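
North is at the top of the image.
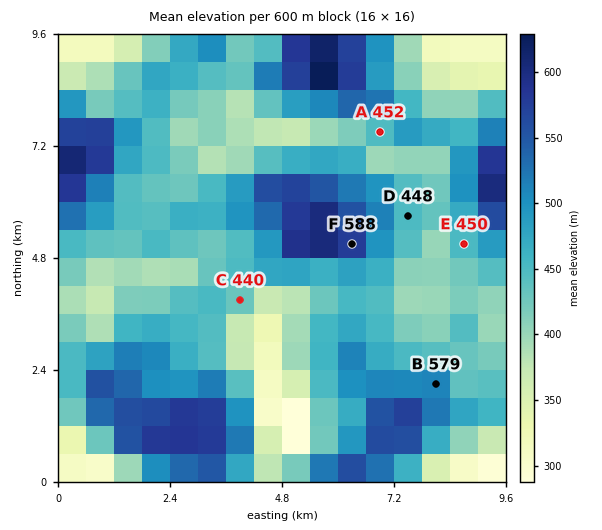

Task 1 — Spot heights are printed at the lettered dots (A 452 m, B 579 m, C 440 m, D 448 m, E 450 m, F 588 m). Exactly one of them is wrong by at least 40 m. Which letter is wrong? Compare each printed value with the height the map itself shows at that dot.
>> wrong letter B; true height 519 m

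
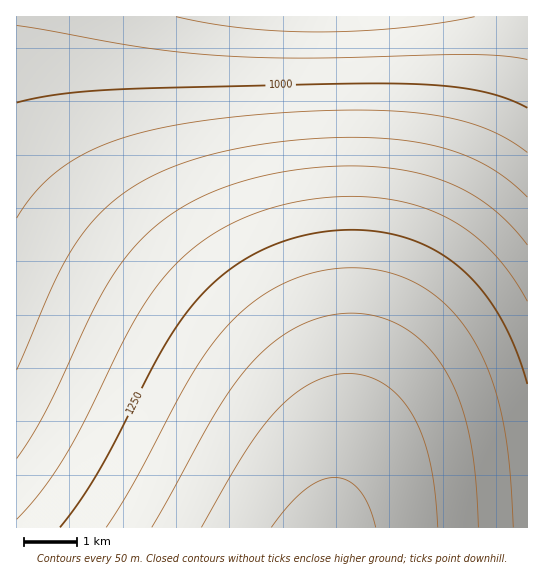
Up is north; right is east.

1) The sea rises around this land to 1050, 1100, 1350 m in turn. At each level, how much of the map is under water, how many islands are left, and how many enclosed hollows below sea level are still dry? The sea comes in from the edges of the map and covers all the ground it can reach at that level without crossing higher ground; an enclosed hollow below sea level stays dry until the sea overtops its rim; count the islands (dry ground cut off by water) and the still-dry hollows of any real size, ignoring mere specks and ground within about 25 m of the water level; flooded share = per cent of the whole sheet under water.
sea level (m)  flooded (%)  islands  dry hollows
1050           22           0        0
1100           31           0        0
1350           81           0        0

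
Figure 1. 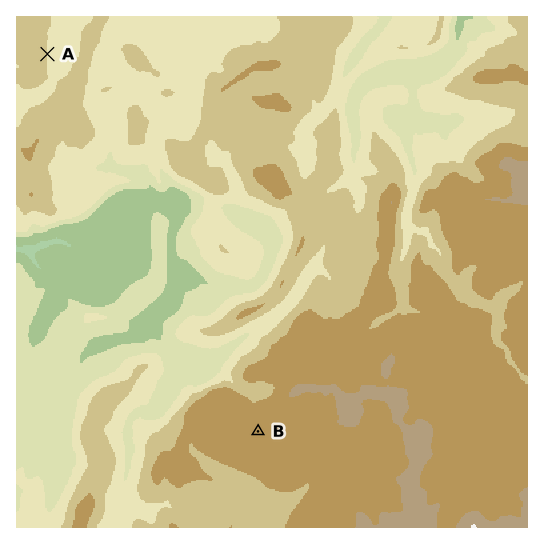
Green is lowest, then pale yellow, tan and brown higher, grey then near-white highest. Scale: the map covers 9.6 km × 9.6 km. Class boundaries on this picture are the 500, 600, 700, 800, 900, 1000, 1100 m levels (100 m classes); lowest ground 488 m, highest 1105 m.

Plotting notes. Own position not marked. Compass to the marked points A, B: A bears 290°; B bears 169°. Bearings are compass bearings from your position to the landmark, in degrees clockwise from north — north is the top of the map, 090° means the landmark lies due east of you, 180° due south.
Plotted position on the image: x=195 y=108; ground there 770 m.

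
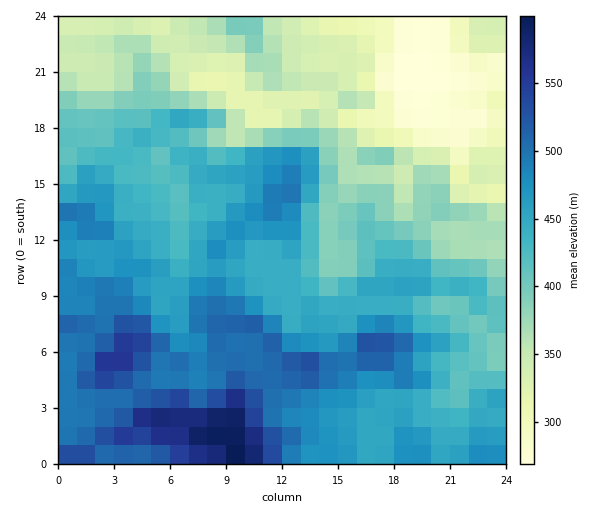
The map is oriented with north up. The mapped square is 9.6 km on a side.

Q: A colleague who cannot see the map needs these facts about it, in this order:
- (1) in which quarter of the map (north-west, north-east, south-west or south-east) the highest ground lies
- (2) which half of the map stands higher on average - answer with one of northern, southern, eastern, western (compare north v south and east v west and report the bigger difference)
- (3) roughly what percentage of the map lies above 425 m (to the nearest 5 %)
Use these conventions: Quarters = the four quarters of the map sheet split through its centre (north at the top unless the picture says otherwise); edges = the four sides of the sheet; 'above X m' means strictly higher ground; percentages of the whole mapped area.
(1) Look to the south-west quarter for the highest ground.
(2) On average the southern half of the map is the higher ground.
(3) About 55 % of the map lies above 425 m.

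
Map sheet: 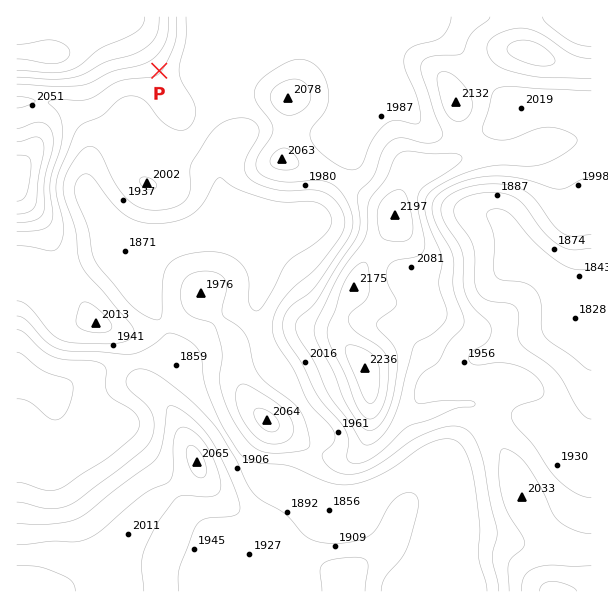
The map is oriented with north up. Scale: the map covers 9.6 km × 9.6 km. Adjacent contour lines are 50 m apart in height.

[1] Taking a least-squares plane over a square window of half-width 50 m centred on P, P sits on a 9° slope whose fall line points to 136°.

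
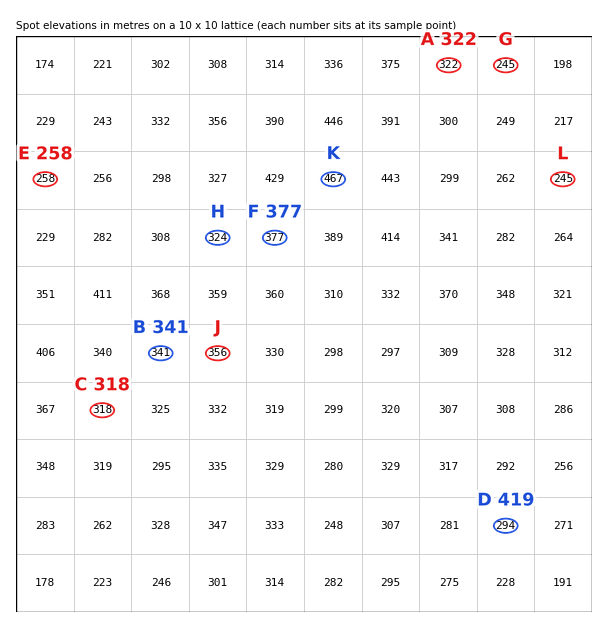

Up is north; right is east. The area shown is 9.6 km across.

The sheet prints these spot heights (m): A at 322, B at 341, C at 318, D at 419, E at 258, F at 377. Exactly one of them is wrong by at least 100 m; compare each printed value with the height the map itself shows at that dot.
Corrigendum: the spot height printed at D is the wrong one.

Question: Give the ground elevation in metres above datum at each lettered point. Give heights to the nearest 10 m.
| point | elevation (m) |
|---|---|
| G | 240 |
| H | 320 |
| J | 360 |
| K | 470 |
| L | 250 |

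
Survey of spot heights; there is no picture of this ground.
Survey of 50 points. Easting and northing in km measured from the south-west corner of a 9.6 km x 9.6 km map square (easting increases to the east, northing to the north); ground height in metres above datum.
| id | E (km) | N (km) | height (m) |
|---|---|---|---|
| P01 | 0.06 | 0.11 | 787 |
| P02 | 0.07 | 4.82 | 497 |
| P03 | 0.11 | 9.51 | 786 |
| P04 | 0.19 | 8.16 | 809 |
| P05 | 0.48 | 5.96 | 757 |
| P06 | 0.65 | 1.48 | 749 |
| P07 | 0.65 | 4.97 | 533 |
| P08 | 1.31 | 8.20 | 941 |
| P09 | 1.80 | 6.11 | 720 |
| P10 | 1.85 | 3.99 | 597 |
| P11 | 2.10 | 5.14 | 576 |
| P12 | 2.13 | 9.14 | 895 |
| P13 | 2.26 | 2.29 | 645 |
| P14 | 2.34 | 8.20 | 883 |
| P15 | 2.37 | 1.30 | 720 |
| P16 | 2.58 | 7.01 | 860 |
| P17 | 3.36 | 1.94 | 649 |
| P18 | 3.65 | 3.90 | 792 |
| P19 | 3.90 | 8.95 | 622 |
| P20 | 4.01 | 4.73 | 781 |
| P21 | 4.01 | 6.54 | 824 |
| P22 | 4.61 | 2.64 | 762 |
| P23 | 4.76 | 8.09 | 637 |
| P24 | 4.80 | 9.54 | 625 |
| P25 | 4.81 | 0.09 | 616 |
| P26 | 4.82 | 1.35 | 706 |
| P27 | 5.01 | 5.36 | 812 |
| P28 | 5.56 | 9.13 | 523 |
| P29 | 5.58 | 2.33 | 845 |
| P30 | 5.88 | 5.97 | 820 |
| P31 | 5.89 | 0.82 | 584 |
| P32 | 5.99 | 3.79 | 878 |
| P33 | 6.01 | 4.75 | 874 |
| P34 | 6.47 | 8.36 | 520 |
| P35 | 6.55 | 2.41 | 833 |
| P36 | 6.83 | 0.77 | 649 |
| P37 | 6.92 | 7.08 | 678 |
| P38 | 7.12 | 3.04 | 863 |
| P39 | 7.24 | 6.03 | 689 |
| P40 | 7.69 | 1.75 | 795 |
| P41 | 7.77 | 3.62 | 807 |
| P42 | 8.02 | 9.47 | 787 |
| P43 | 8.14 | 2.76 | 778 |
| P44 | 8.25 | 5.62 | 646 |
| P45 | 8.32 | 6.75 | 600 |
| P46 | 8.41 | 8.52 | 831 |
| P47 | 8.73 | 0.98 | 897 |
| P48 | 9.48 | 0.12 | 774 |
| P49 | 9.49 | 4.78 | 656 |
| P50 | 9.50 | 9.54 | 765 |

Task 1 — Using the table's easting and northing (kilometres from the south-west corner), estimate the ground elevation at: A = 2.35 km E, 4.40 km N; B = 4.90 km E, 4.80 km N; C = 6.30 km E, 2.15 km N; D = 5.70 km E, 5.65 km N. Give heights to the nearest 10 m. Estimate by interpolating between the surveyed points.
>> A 640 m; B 810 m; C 730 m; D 840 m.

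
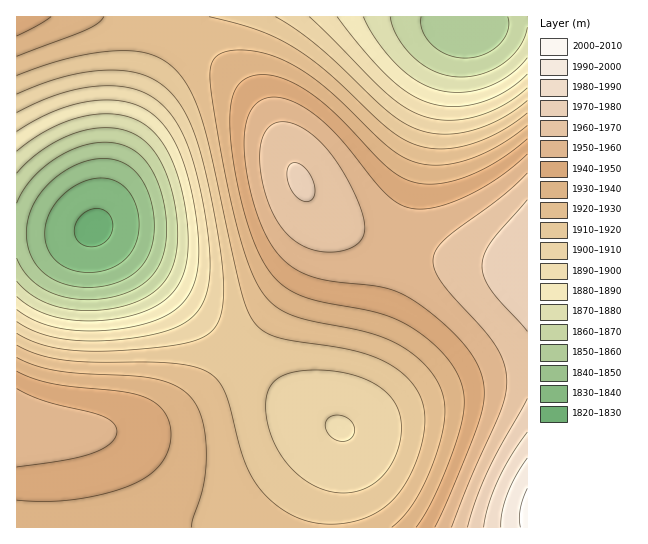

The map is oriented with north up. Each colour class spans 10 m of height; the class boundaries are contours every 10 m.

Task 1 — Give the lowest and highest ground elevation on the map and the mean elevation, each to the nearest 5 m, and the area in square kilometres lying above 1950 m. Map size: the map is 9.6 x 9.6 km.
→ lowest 1830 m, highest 2005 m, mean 1920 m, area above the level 19.2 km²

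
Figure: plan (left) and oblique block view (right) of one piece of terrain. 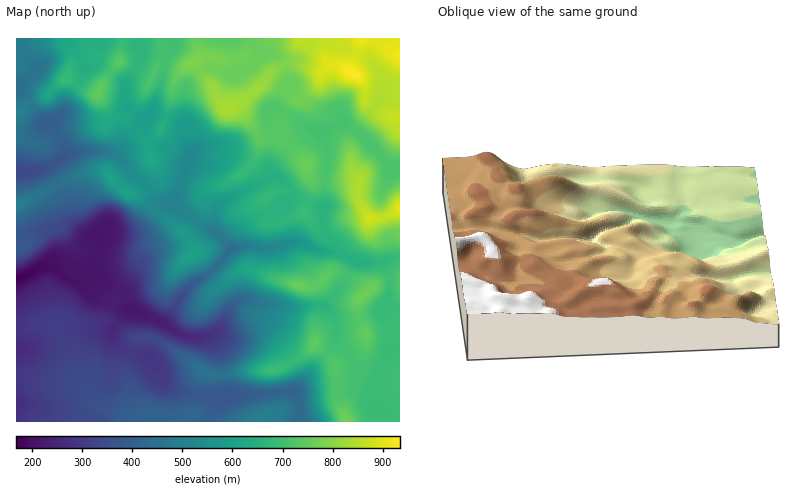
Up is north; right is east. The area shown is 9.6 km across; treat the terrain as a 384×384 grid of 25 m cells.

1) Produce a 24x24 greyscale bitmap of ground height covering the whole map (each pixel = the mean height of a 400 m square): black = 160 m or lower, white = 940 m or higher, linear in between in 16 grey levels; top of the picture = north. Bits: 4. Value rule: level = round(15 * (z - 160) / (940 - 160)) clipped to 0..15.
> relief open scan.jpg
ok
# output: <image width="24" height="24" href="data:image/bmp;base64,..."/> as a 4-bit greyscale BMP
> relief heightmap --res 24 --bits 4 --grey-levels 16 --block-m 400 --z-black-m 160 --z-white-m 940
<image width="24" height="24" href="data:image/bmp;base64,Qk2WAQAAAAAAAHYAAAAoAAAAGAAAABgAAAABAAQAAAAAACABAAATCwAAEwsAABAAAAAAAAAAAAAAABEREQAiIiIAMzMzAERERABVVVUAZmZmAHd3dwCIiIgAmZmZAKqqqgC7u7sAzMzMAN3d3QDu7u4A////ACMzREVVVVVmZWm7qiMzRERERERVVXq6qjMzQ0QzRVVndoq6qiMzMzMzVVaJqZu7qiIzMzM0QzRomru7uiMzMiMyIjNXiburuiMzIiESRURneKqrqiIiERE0RmVmeaq7qhIhERJGVXd4q7uruhERESNHdmiZqquqqjIRESNGiHZ3iZmqqkQyESNWiHd4iJqry1RDISRnd3iaqqq93WVUQ0d3eImaqqq9zVVVZ4iHeJmaqrvNzERWaIiIeJmqq7vNy0VFZ3iYd4mqq7vMu1VVZ4iYiImru7u7vGVWiZiZiavLu7u7zWZWmpmZms3Lu7u83WiIq5qqq93cvMzN3Waaq6q7vMzMzN7u3WaJmrqrzMzMzN7u7meJmaqqvLu8zd7u7g=="/>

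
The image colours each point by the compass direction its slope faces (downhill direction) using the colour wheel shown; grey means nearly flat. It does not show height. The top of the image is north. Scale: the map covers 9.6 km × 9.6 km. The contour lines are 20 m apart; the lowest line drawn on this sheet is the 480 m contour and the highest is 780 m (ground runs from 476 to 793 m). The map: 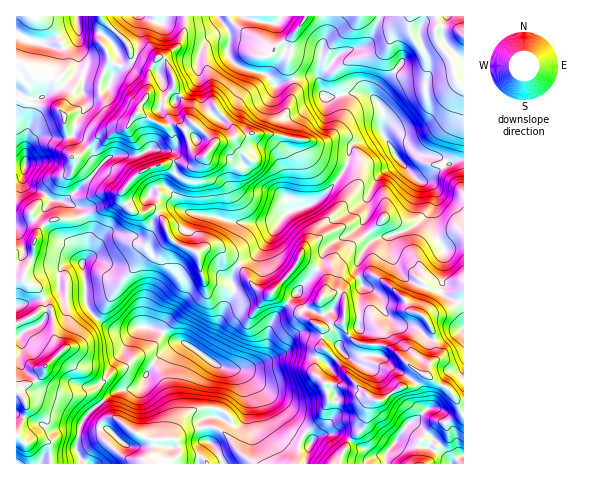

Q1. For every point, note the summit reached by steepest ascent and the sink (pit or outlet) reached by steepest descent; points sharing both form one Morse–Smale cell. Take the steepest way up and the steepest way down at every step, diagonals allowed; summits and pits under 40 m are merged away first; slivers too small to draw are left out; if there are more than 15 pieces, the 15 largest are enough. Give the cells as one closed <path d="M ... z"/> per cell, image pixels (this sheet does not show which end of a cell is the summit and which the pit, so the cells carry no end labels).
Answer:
<path d="M237 16l-135 0-1 2 22 21 9 18 20 9 6-9 9 4 7 17 0 9 11 17 4 15 5 5 2 2 20-19 18 22 1 8-19 5-13 15-7 3-7 5-15-4-24 7 10 27-4 9-8 6 7 2 8 8 7 18 6 6 21 9 10-6 9-1 5 3 8 10 10 5 13-6 8-8 26-37 30-11 14-13 17-25 4-19 23-11 8-1 2-17-4-11-12-11-21-1-19 5-5-3-5-15-3-3-18 1-23 7-8-11-21-4-9-5-9-11 3-21-5-7z"/><path d="M105 22l-6 17 8 13 1 11-8 19 0 12 7 14 11 11 11 6-13 7-8-2-10 4-33-9 8 32 8-2 8 1 8 9 30 20-14 19-29 12 4 12-1 28-5 7 4 41 2 5 8 9 15 11 9 2 12-1 8-4 15 3 20 11 12 4 15 10 10-14 9-25 13-23-3-14 8-14-10-5-8-11-5-2-9 1-10 6-21-9-6-6-7-18-8-8-7-2 8-6 4-9-11-27 25-7 15 4 7-5 7-3 13-15 19-5 0-5-7-12-12-13-20 19-2-2-5-5-4-15-11-17 0-9-7-17-9-4-6 9-20-9-9-18z"/><path d="M463 16l-182 0-4 7-11 0-28-7-13 10 5 7-3 21 9 11 9 5 21 4 8 11 23-7 18-1 3 3 5 15 5 3 19-5 21 1 6 4 7 10 3 8-3 15 16 26 5-5 9-2 15 6 13 1 10 7 15-5z"/><path d="M83 216l-8 3-21 0-11 6-7 11-2 19-9 15-1 7-8 4 1 183 63 0 1-4-5-13 5-24 5-7 25-22 11-5 17-2 4-4 10-20 14-15 11-6-14-10-13-4-11-2-14 5-15-2-9-6-14-14-3-11 1-8-4-20 0-7 5-7 1-28z"/><path d="M318 269l-44 50-5 9-2 22-4 8-12 9-12 3 9 4 16 17 24 37 6 6 17 8-6 18 1 4 31 0 11-23 14-13 4-7 2-17 7-4 8 0 19-13 12-2 8-11-13-9-16-15-9-6-2-9-11-16-25-2-2-2 1-16-3-5-8-2-11 3 3-14z"/><path d="M181 342l-6 1-8 5-14 15-10 20-4 4-17 2-11 5-25 22-5 7-5 24 3 9 5 6 5 2 135-1-11-18-9-6-4-18 6-4 7-1 19 10 7-2 6-7 2-11-5-25-7-10-19-6-23-18z"/><path d="M434 204l-7 11-11 10-27 11-17 4-10-11 0-5-9 8-19 9-8 7-8 19 8 14-3 14 11-3 8 2 3 5-1 16 2 2 25 2 11 16 2 9 9 6 20 18 13 7 4-12 6-6 0-8-2-16-12-19 13-23 19 1 10-4 0-43-5 0-14 5-7-7-4-9-2-10z"/><path d="M19 62l-3 0 0 162 8 1 10-5 18-20 8 0 16 6 5 4 2 6 30-12 14-19-30-20-8-9-17 1-8-34 0-8-4-4 7-15-1-7-10-11-9-6-14-2z"/><path d="M382 133l-8 1-23 10-4 20-17 25-14 13-30 11-26 37-8 8-12 6 11 19 6 6 8 3 7 0 22-23 5-10 19 10 4-6 2-13 6-6 23-12 9-9 6-14-1-12 8-17 6-6 18-12 0-3z"/><path d="M425 374l-2 0-9 11-12 2-19 13-8 0-7 4-2 17-4 7-14 13-9 23 113 0 12-9 0-39-7-16-9-12z"/><path d="M101 16l-85 1 0 44 17 9 12 1 11 7 11 14-1 7-6 10 4 6 1 9 31 10 12-4 8 2 13-7-11-6-11-11-7-14 0-12 8-19-1-11-8-13 6-15z"/><path d="M411 150l-9 2-4 5 1 5-18 12-6 6-8 17 1 12-6 14 0 6 10 11 31-8 17-11 11-12 4-9-3 24 4 15 9 11 18-5 1-85-4 0-13 4-8-7-13-1z"/><path d="M300 259l-28 33-7 0-8-3-18-25-4 5-4 9 3 14-13 23-9 25-9 14 1 3 12 8 14 5 18-2 15-10 4-8 2-22 5-9 43-49z"/><path d="M238 370l-5 0 7 6 6 17 1 13-2 11-3 4-6 5-18-9-7-1-8 2-3 3 0 7 4 11 9 6 11 19 81 0 6-22-18-10-29-41-16-17z"/><path d="M463 289l-9 3-19-1-13 23 12 19 2 16 0 8-6 6-3 12 25 17 11 23z"/>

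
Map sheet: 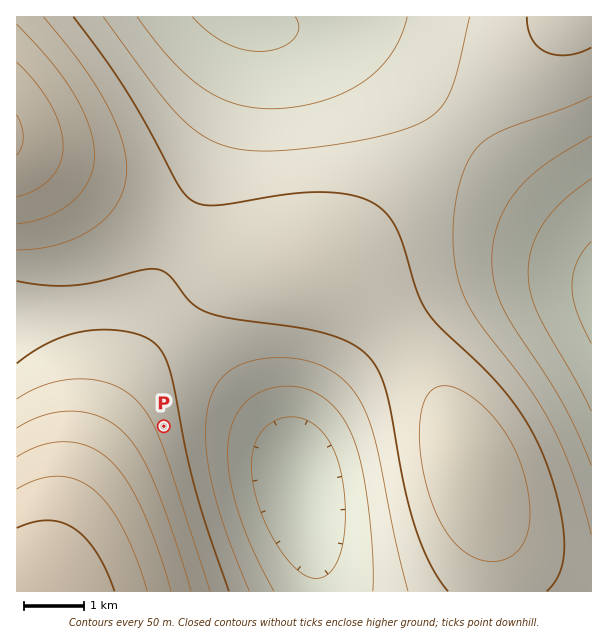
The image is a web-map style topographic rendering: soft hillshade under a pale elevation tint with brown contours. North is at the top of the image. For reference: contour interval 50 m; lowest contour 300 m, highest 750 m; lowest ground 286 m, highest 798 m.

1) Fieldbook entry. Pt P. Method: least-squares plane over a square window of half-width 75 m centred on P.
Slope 7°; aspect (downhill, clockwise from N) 70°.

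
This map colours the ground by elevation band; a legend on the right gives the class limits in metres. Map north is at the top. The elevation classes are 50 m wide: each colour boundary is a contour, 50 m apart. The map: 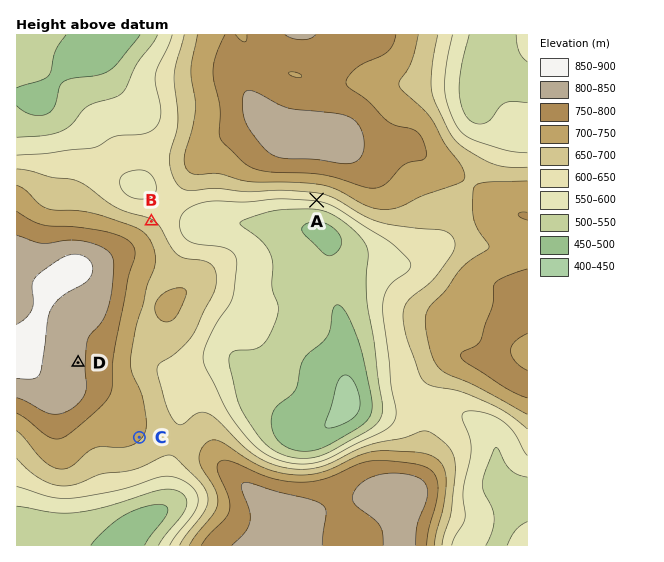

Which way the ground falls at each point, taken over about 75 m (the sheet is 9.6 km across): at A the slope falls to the S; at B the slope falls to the NE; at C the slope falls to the SE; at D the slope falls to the E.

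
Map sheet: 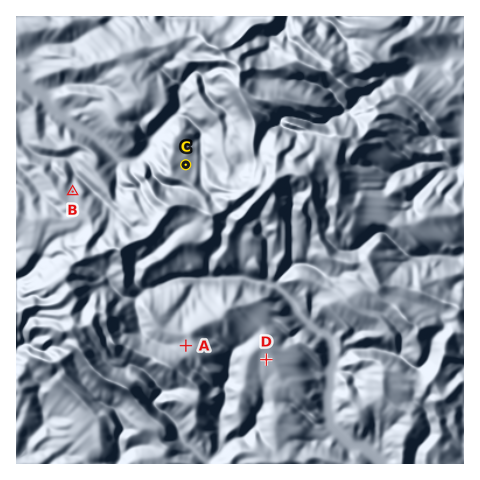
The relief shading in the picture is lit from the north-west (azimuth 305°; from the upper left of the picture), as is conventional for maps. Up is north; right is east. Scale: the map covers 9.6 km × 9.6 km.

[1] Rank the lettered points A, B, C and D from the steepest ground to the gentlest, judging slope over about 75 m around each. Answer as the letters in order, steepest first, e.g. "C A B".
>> B C A D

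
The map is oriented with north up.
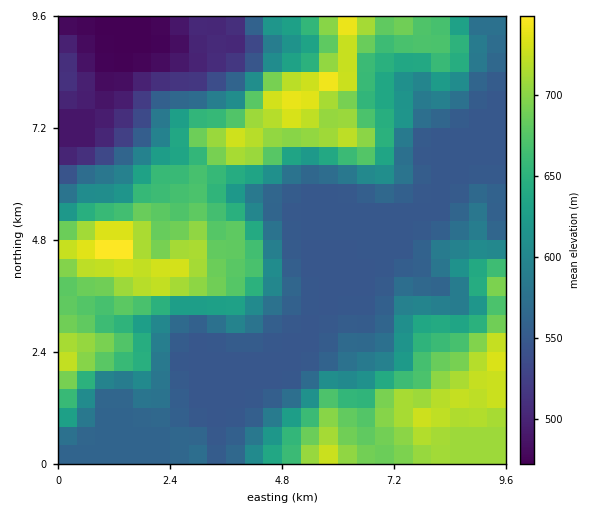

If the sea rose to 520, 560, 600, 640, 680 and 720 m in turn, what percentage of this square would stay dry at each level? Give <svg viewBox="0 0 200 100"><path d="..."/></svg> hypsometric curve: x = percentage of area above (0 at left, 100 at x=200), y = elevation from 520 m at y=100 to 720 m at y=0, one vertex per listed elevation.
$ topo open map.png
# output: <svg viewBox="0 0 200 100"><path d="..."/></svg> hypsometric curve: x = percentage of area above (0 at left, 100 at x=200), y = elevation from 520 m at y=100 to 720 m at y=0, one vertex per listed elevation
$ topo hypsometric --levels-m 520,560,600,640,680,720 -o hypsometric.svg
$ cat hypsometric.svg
<svg viewBox="0 0 200 100"><path d="M182 100l-47-20-36-20-22-20-30-20-33-20"/></svg>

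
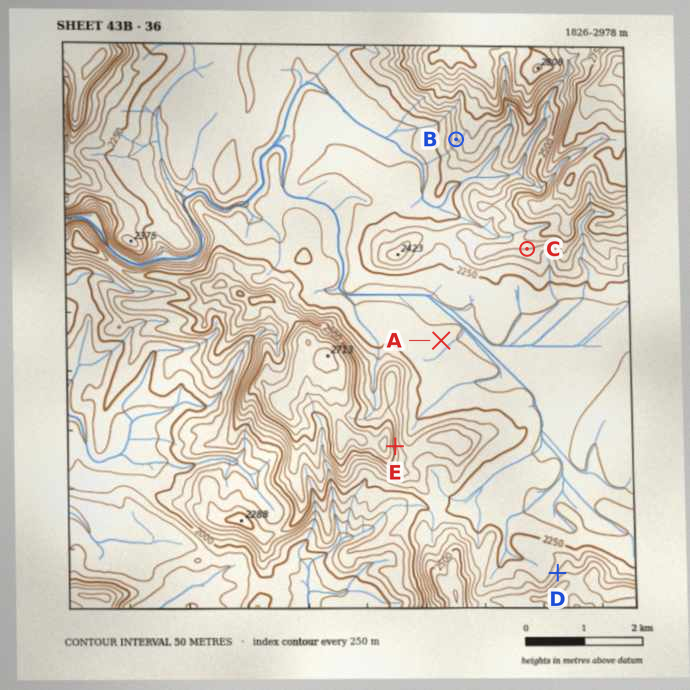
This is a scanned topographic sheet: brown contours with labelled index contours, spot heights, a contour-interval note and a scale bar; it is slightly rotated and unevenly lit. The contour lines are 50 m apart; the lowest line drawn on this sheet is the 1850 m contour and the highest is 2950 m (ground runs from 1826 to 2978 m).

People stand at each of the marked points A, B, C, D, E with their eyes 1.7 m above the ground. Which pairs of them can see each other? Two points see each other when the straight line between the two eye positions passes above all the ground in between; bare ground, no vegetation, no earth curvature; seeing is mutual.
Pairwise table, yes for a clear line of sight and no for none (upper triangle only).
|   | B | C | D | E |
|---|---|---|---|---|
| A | no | yes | no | yes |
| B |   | no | no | yes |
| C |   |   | yes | yes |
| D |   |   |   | yes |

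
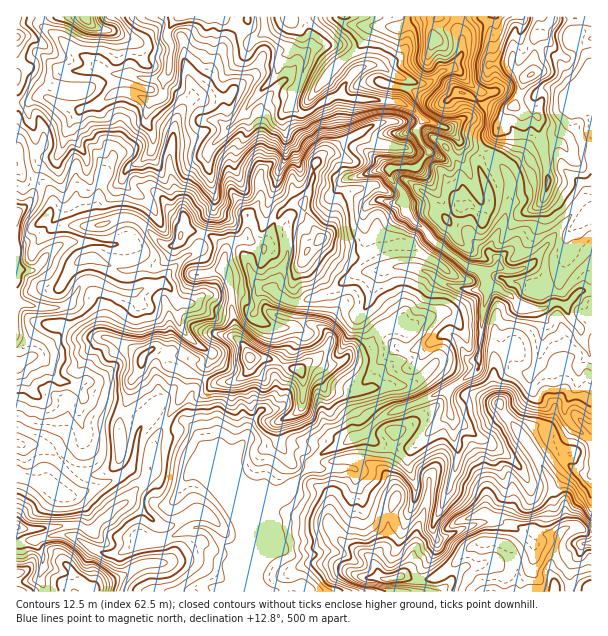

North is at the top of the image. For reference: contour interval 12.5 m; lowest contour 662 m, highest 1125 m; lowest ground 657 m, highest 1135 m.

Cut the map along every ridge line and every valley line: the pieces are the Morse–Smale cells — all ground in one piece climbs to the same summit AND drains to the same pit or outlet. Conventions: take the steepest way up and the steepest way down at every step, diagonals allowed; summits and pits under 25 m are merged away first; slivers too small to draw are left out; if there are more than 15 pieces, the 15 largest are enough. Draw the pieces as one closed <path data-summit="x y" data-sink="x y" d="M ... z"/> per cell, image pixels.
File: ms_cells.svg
<path data-summit="251 357" data-sink="264 30" d="M222 16l-43 0-10 11-1 11 4 7 0 5-3 10 0 12-6 11 0 12-5 5-8 2-4 9 0 12 6 11 0 15-12 14-9 3-15 20-14 0-9-4-5-5-2-19-18-32-6 21-6 11 2 15 6 21-2 15-13 16 11 3 42-4 2 19 13 1 3 2 0 8-5 13 8 3 1 3-6 23-10 18-4 22 36 18 2 2 0 7-4 11-6 6-4 18-8 22 0 39-10 11-12 5-15-1-14-8-10-10-15-10-27-2-1 30 28 8 18 12 13 2 47-21 8-7 4-12 4-22 12-19 5 0 15 11 6 0 9-5 7 5 6 6 6 15 20 10 11 11 3 9 10 9-18 0-30-14-8 0-6 7-10 18 0 6 15 25 13 0 6 2 17 17 7 1 7-5 6-13 66-66 5-8 35-18 10-4 20-18 64-25 31-22 3-45 6-36-13 2-12-1-16-5-20-13-18-5-13 0-15 5-24 3-24 18-32 10-12-1-9-5-7-6 6-9 4-14 6-10 0-15-2-15-13-7-5-5-2-6 11-26 1-12 8-15 0-18 8 8 4 19 5 5 15 2 20 8 9 0 41-12-34-25-8-15 2-30-6-4-10 3-26 17-6 0-8-9 3-15 6-10 5-15 0-11-7-4-6 0-11 7-5 17-5 6-12 10-14 21-16 16-3 0-5-5 2-17-1-27 24-25 5-14z"/><path data-summit="591 588" data-sink="264 30" d="M407 212l-13 9-8 13 2 17 5 15 24 2 12 4 17 12 16 5 12 1 13-2-6 36-3 45-34 23-4 0-57 24-20 18-10 4-30 14-9 7-1 5-41 42 0 10 4 8-20 46 0 11 4 6 0 4 331 1 1-301-11-1-15 16-12-4-9 6-23-1-12-12-6-1-7-6-8-2-6-14-13-4-33-24z"/><path data-summit="531 74" data-sink="264 30" d="M591 16l-133 0-1 11 5 9 0 18-5 8-7 6-9 4-15 12-9 0-17-6-3 23 16 8 9 10-6 13 5 11 7 9-12 16-24 0-2 2 2 12 11 10 3 20 31 32 33 24 13 4 6 14 8 2 7 6 6 1 12 12 23 1 9-6 12 4 15-16 11 0z"/><path data-summit="591 588" data-sink="264 30" d="M399 16l-175 0 0 3 13 7 15 15-5 12-24 25 1 27-2 17 5 5 3 0 47-53 5-17 11-7 6 0 7 4 0 11-5 15-6 10-3 15 8 9 6 0 26-17 10-3 6 4-2 30 8 15 5 5 16 9 14 12 27-1 12-15-12-21 6-13-9-10-16-8 3-23-20-12 16-6 10-13 2-17z"/><path data-summit="251 357" data-sink="17 213" d="M117 268l-3 2-7 14-15-4-8 2-5 5-6 13-9 6 3 3 0 11-7 15-24 20-20 10 0 78 5 2 23 1 9 5 25 21 11 3 9 0 12-5 10-11 0-39 8-22 4-18 6-6 4-11 0-7-2-2-36-18 4-22 10-18 4-14 2-12z"/><path data-summit="321 239" data-sink="264 30" d="M287 138l-3 5 2 13-8 15-1 12-11 26 2 6 5 5 13 7 2 15 0 15-6 10-4 14-6 9 7 6 9 5 12 1 32-10 24-18 37-6-5-17-2-17 8-13 12-11-3-18-11-10-2-12-9-1-34 11-9 0-20-8-15-2-5-5-4-19z"/><path data-summit="591 588" data-sink="264 30" d="M99 67l-21 5-16 0-10 9-4 12 0 5-12-1-10 6-10 1 0 63 10 13 15 2 9 9 2 16-8 12 4 5 12-9 2-6 2-15-6-21-2-15 6-11 7-21 17 32 2 19 5 5 9 4 14 0 6-7 4-8 5-5 9-3 12-14 0-15-6-11 0-12 4-9 8-2 5-5 0-12 3-6-5 2-17 0-12-5-24-1z"/><path data-summit="74 591" data-sink="264 30" d="M272 505l-25 25-6 13-7 5-7-1-17-17-6-2-12 0-33 13-18 0-27 13-19-4-26-15-18 0-12 3-3 4 7 15-3 24 5 11 215 0 0-5-4-6 0-11 20-46z"/><path data-summit="17 591" data-sink="264 30" d="M155 415l-5 0-5 5-7 14-4 22-4 12-8 7-49 22 7 4 6 11 0 7-8 20 17 11 19 4 27-13 18 0 32-12-15-26 0-6 10-18 6-7 8 0 30 14 18 0-10-9-3-9-11-11-20-10-6-15-6-6-7-5-9 5-6 0z"/><path data-summit="591 588" data-sink="17 213" d="M101 242l-36 0-17 11-13 17-19 0 1 94 19-9 24-20 7-15 0-11-3-3 9-6 6-13 5-5 8-2 10 4 6 0 7-15-19-11 8-12z"/><path data-summit="86 17" data-sink="264 30" d="M177 16l-135 0 0 8 35 30 13 6 18 13 24 1 12 5 17 0 8-7 3-27-4-7 0-8z"/><path data-summit="17 36" data-sink="264 30" d="M41 16l-25 1 1 86 9 0 10-6 11 0 5-16 10-9 27-2 8-4-7-6-19-11-14-13-9-5-6-7z"/><path data-summit="434 41" data-sink="264 30" d="M456 16l-55 0 7 14-2 17-10 13-16 6 16 10 21 8 9 0 6-4 9-8 9-4 12-14 0-18-5-9z"/><path data-summit="17 527" data-sink="264 30" d="M18 475l-2 1 0 67 17-2 18-6 18 0 8 3 9-19 0-7-6-11-8-5-6 0-10-4-12-10z"/><path data-summit="251 357" data-sink="17 213" d="M102 224l-42 4-12-2-15 12-17 7 0 24 11 2 8-1 13-17 17-11 39 2 0-13z"/>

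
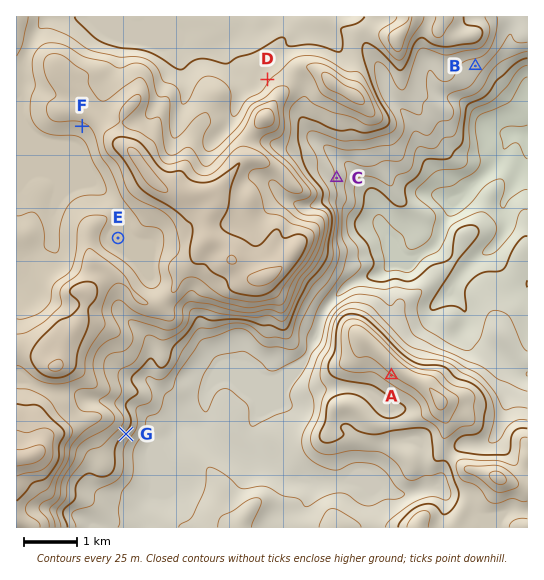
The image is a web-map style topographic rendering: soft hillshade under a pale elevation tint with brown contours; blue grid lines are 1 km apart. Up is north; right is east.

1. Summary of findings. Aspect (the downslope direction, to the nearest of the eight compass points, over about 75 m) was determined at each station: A SW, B SE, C E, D NW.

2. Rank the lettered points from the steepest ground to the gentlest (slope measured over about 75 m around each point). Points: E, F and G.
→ G F E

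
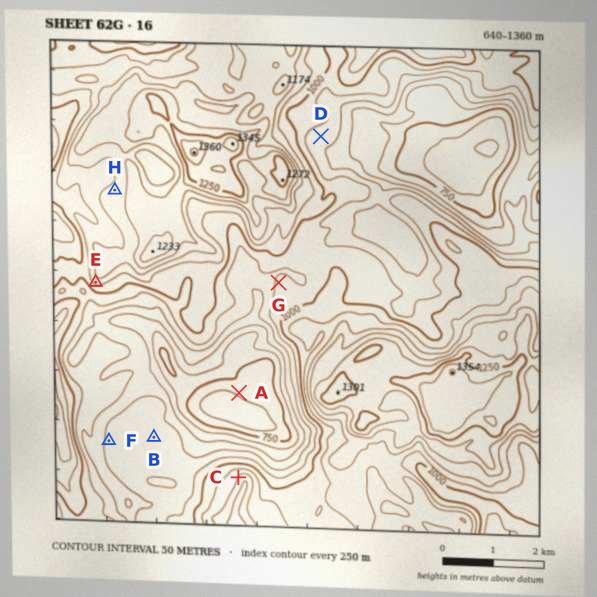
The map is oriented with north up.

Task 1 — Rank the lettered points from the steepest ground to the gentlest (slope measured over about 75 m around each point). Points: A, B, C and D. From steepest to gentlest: C A D B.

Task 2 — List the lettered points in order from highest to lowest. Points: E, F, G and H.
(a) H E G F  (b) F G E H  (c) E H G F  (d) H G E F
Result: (a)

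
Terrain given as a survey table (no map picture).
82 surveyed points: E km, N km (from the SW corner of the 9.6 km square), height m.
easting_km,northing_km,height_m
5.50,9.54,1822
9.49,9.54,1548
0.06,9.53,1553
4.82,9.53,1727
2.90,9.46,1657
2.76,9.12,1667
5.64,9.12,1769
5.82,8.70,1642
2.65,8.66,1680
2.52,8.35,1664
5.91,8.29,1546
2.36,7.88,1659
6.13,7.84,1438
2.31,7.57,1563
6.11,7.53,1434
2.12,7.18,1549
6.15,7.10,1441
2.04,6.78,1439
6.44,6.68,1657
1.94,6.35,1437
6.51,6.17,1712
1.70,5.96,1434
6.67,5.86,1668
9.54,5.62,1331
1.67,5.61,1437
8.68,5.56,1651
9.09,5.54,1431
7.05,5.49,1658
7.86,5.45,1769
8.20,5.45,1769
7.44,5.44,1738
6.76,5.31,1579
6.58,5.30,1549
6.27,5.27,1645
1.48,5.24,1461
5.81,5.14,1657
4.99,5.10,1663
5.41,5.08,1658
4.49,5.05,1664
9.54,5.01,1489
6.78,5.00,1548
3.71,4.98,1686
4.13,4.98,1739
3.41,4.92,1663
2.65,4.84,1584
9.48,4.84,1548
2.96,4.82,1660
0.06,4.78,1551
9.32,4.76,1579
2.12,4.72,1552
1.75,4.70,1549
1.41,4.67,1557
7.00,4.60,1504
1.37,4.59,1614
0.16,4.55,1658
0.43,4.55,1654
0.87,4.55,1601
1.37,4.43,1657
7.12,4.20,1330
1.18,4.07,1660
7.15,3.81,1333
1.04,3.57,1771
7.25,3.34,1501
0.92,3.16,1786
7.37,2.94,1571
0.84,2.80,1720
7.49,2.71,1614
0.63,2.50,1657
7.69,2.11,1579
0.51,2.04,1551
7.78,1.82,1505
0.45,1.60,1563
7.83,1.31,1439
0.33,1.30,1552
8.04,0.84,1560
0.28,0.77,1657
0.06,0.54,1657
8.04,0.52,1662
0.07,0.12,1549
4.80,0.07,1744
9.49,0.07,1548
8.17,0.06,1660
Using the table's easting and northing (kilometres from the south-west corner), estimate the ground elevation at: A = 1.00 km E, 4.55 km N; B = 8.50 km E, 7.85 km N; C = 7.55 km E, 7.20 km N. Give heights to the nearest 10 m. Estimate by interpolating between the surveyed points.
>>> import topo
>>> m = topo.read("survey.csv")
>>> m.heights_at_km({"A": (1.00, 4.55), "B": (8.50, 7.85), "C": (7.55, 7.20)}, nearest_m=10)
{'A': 1560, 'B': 1660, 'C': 1550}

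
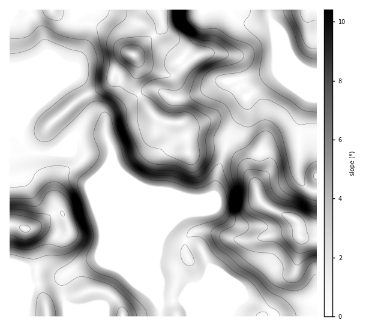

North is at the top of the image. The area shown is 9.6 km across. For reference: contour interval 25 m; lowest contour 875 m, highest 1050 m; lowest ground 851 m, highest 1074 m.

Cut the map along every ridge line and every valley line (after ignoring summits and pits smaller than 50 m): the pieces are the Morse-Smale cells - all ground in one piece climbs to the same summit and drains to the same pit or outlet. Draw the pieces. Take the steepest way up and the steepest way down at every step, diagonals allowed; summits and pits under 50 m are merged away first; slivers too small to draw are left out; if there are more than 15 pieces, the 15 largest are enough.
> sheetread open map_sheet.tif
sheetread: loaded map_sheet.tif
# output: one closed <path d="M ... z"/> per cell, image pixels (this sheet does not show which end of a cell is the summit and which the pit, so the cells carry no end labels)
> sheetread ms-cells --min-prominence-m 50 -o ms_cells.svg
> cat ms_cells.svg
<path d="M52 10l-42 0 0 124 10 3 6 12 10 4 16 0 12-5 14-13 26-1 2 2 8 27 43 101 3 14 0 38 30 0 20-50-12-21-18-7-12-8 34-30 12-6 3-19 9-28-14-1-24 6-1-15-5-14-23-3-8-7-12-18-4-8 3-19-3-12-11-6-12-16-11-7-34-8z"/><path d="M104 134l-26 1-10 10-20 8-19-1-9-15-5-3-5 1 0 89 15 5 3 3 8 27 1 23 8 19 3 15 112 0 0-38-3-14-43-101-7-25z"/><path d="M268 10l-216 0 15 9 34 8 11 7 12 16 11 6 3 10-3 21 4 8 12 18 8 7 23 3 5 14 2 15 23-6 13 1 8-19 12-17 1-13 19-17 11-7-2-36z"/><path d="M227 147l-9 21-4 26-12 6-34 30 12 8 18 7 12 21-20 50 11 0 45-18 22 11 5 7 31-1 5-4 4-9 4-3 0-60-17-2-2-13-4-5-27-12-7-6-5-17-11-21z"/><path d="M272 22l4 52-11 7-19 17-1 13-12 17-7 19 8 5 10 11 11 21 5 17 7 6 27 12 4 5 2 13 16 2 1-48-9-2-6-6-4-9 2-51 8-25-27-67z"/><path d="M13 225l-3 0 0 91 37 0-2-15-8-19-1-23-8-27-3-3z"/><path d="M316 10l-47 0 2 11 9 8 13 29 18 13 6 0z"/><path d="M292 56l16 42-8 25-2 51 4 9 6 6 8 2 1-119-13-4z"/><path d="M246 298l-44 18 71 0-5-7z"/><path d="M316 300l-3 2-6 11-17 3 26 0z"/>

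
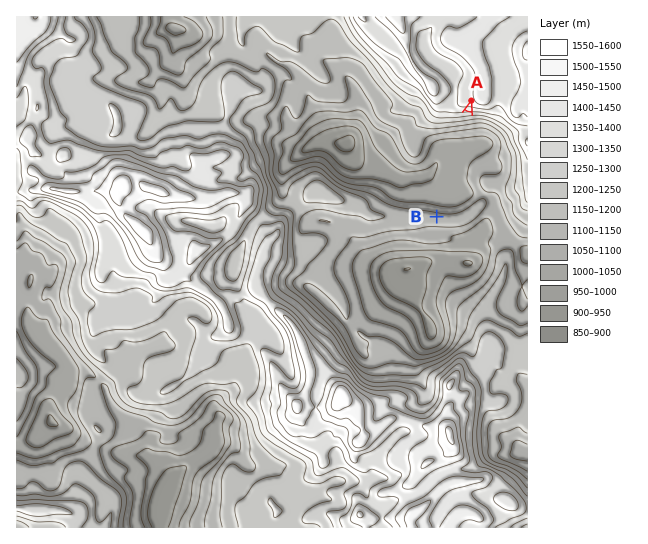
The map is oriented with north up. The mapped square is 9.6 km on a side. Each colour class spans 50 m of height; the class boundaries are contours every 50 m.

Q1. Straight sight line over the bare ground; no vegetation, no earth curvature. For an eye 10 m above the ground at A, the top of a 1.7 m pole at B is visible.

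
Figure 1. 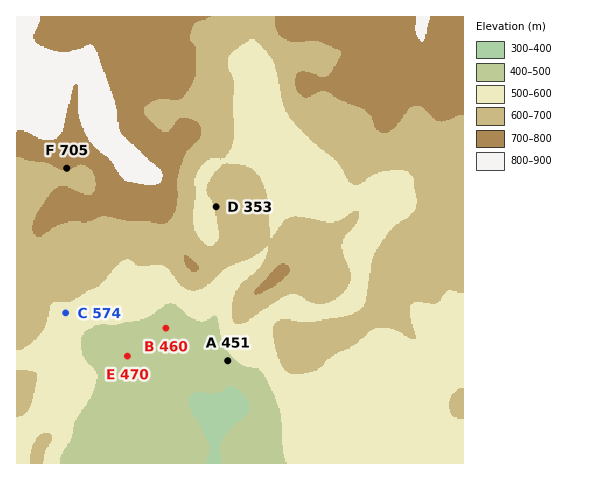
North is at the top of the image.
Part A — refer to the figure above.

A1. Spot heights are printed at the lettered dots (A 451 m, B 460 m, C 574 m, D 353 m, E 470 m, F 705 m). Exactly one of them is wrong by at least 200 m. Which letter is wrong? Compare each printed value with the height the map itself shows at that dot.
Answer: D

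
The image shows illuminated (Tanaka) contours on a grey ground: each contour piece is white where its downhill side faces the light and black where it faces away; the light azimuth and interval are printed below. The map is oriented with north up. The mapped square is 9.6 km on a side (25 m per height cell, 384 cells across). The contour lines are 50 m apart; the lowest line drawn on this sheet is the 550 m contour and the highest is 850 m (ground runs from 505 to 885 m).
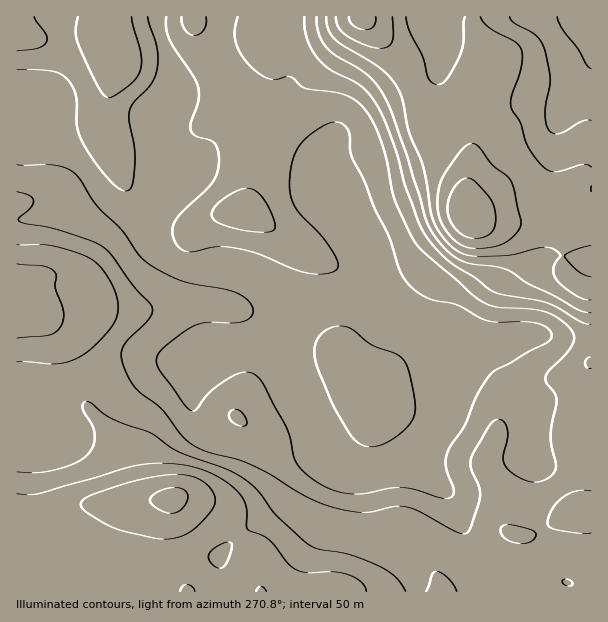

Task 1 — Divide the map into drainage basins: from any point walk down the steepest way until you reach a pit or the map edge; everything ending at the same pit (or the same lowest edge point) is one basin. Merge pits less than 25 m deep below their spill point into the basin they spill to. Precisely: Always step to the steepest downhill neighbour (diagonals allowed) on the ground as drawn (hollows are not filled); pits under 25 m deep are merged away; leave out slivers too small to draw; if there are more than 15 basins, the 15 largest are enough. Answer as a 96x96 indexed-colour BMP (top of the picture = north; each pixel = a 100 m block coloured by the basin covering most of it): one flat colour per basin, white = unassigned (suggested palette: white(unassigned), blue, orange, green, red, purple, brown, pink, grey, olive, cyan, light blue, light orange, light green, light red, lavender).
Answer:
<image width="96" height="96" href="data:image/bmp;base64,Qk12EgAAAAAAAHYAAAAoAAAAYAAAAGAAAAABAAQAAAAAAAASAAATCwAAEwsAABAAAAAAAAAA////ALR3HwAOf/8ALKAsACgn1gC9Z5QAS1aMAMJ34wB/f38AIr28AM++FwDox64AeLv/AIrfmACWmP8A1bDFABERERERERERERERERERERERERERERERERERERERERERERERERERERERERERERERERERERERERERERERERERERERERERERERERERERERERERERERERERERERERERERERERERERERERERERERERERERERERERERERERERERERERERERERERERERERERERERERERERERERERERERERERERERERERERERERERERERERERERERERERERERERERERERERERERERERERERERERERERERERERERERERERERERERERERERERERERERERERERERERERERERERERERERERERERERERERERERERERERERERERERERERERERERERERERERERERERERERERERERERERERERERERERERERERERERERERERERERERERERERERERERERERERERERERERERERERERERERERERERERERERERERERERERERERERERERERERERERERERERERERERERERERERERERERERERERERERERERERERERERERERERERERERERERERERERERERERERERERERERERERERERERERERERERERERERERERERERERERERERERERERERERERERERERERERERERERERERERERERERERERERERERERERERERERERERERERERERERERERERERERERERERERERERERERERERERERERERERERERERERERERERERERERERERERERERERERERERERERERERERERERERERERERERERERERERERERERERERERERERERERERERERERERERERERERERERERERERERERERERERERERERERERERERERERERERERERERERERERERERERERERERERERERERERERERERERERERERERERERERERERERERERERERERERERERERERERERERERERERERERERERERERERERERERERERERERERERERERERERERERERERERERERERERERERERERERERERERERERERERERERERERERERERERERERERERERERERERERERERERERERERERERERERERERERERERERERERERERERERERERERERERERERERERERERERERERERERERERERERERERERERERERERERERERERERERERERERERERERERERERERERERERERERERERERERERERERERERERERERERERERERERERERERERERERERERERERERERERERERERERERERERERERERERERERERERERERERERERERERERERERERERERERERERERERERERERERERERERERERERERERERERERERERERERERERERERERERERERERERERERERERERERERERERERERERERERERERERERERERERERERERERERERERERERERERERERERERERERERERERERERERERERERERERERERERERERERERERERERERERERERERERERERERERERERERERERERERERERERERERERERERERERERERERERERERERERERERERERERERERERERERERERERERERERERERERERERERERERERERERERERERERERERERERERERERERERERERERERERERERERERERERERERERERERERERERERERERERERERERERERERERERERERERERERERERERERERERERERERERERERERERERERERERERERERERERERERERERERERERERERERERERERERERERERERERERERERERERERERERERERERERERERERERERERERERERERERERERERERERERERERERERERERERERERERERERERERERERERERERERERERERERERERERERERERERERERERERERERERERERERERERERERERERERERERERERERERERERERERERERERERERERERERERERERERERERERERERERERERERERERERERERERERERERERERERERERERERERERERERERERERERERERERERERERERERERERERERERERERERERERERERERERERERERERERERERERERERERERERERERERERERERERERERERERERERERERERERERERERERERERERERERERERERERERERERERERERERERERERERERERERERERERERERERERERERERERERERERERERERERERERERERERERERERERERERERERERERERERERERERERERERERERERERERERERERERERERERERERERERERERERERERERERERERERERERERERERERERERERERERERERERERERERERERERERERERERERERERERERERERERERERERERERERERERERERERERERERERERERERERERERERERERERERERERERERERERERERERERERERERERERERERERERERERERERERERERERERERERERERERERERERERERERERERERERERERERERERERERERERERERERERERERERERERERERERERERERERERERERERERERERERERERERERERERERERERERERERERERERERERERERERERERERERERERERERERERERERERERERERERERERERERERERERERERERERERERERERERERERERERERERERERERERERERERERERERERERERERERERERERERERERERERERERERERERERERERERERERERERERERERERERERERERERERERERERERERERERERERERERERERERERERERERERERERERERERERERERERERERERERERERERERERERERERERERERERERERERERERERERERERERERERERERERERERERERERERERERERERERERERERERERERERERERERERERERERERERERERERERERERERERERERERERERERERERERERERERERERERERERERERERERERERERERERERERERERERERERERERERERERERERERERERERERERERERERERERERERERERERERERERERERERERERERERERERERERERERERERERERERERERERERERERERERERERERERERERERERERERERERERERERERERERERERERERERERERERERERERERERERERERERERERERERERERERERERERERERERERERERERERERERERERERERERERERERERERERERERERERERERERERERERERERERERERERERERERERERERERERERERERERERERERERERERERERERERERERERERERERERERERERERERERERERERERERERERERERERERERERERERERERERERERERERERERERERERERERERERERERERERERERERERERERERERERERERERERERERERERERERERERERERERERERERERERERERERERERERERERERERERERERERERERERERERERERERERERERERERERERERERERERERERERERERERERERERERERERERERERERERERERERERERERERERERERERERERERERERERERERERERERERERERERERERERERERERERERERERERERERERERERERERERERERERERERERERERERERERERERERERERERERERERERERERERERERERERERERERERERERERERERERERERERERERERERERERERERERERERERERERERERERERERERERERERERERERERERERERERERERERERERERESIiIiIiIhERERERERERERERERERERERERERERERERERERERERERERERERERIiIiIiIiIiIiIhERERERERERERERERERERERERERERERERERERERERERERERERESIiIiIiIiIiIiIhERERERERERERERERERERERERERERERERERERERERERERERERESIiIiIiIiIiIiIhERERERERERERERERERERERERERERERERERERERERERERERERESIiIiIiIiIiIiIhERERERERERERERERERERERERERERERERERERERERERERERERESIiIiIiIiIiIiIhERERERERERERERERERERERERERERERERERERERERERERERERESIiIiIiIiIiIiIhERERERERERERERERERERERERERERERERERERERERERERERERESIiIiIiIiIiIiIhERERERERERERERERERERERERERERERERERERERERERERERERERIiIiIiIiIiIiIhERERERERERERERERERERERERERERERERERERERERERERERERERIiIiIiIiIiIiIhERERERERERERERERERERERERERERERERERERERERERERERERETIiIiIiIiIiIiIhERERERERERERERERERERERERERERERERERERERERERERERERETIiIiIiIiIiIiIhEREREREREREREREREREREREREREREREREREREREREREREREREzIiIiIiIiIiIiIhERERERERERERERERERERERERERERERERERERERERERERERETMzIiIiIiIiIiIiIhERERERERERERERERERERERERERERERERERERERERERERERMzMzIiIiIiIiIiIiIhERERERERERERERERERERERERERERERERERERERERERERETMzMzIiIiIiIiIiIiIhEREREREREREREREREREREREREREREREREREREREREREREzMzMzMiIiIiIiIiIiIhEREREREREREREREREREREREREREREREREREREREREREREzMzMzMiIiIiIiIiIiIhEREREREREREREREREREREREREREREREREREREREREREREzMzMzMiIiIiIiIiIiIhEREREREREREREREREREREREREREREREREREREREREREREzMzMzMiIiIiIiIiIiIhERERERERERERERERERERERERERERERERERERERERERERMzMzMzMiIiIiIiIiIiIhERERERERERERERERERERERERERERERERERERERERERERMzMzMzMiIiIiIiIiIiIhERERERERERERERERERERERERERERERERERERERERERETMzMzMzMyIiIiIiIiIiIhERERERERERERERERERERERERERERERERERERERERERETMzMzMzMyIiIiIiIiIiIhEREREREREREREREREREREREREREREREREREREREREREzMzMzMzMzIiIiIiIiIiIhEREREREREREREREREREREREREREREREREREREREREREzMzMzMzMzIiIiIiIiIiIhEREREREREREREREREREREREREREREREREREREREREREzMzMzMzMzIiIiIiIiIiIhERERERERERERERERERERERERERERERERERERERERERMzMzMzMzMzIiIiIiIiIiIhERERERERERERERERERERERERERERERERERERERERETMzMzMzMzMzIiIiIiIiIiIhERERERERERERERERERERERERERERERERERERERERETMzMzMzMzMyIiIiIiIiIiIhEREREREREREREREREREREREREREREREREREREREREzMzMzMzMzMyIiIiIiIiIiIhERERERERERERERERERERERERERERERERERERERERMzMzMzMzMzMiIiIiIiIiIiIhERERERERERERERERERERERERERERERERERERERETMzMzMzMzMzMiIiIiIiIiIiIhEREREREREREREREREREREREREREREREREREREREzMzMzMzMzMzIiIiIiIiIiIiIhERERERERERERERERERERERERERERERERERERERMzMzMzMzMzMzIiIiIiIiIiIiIg=="/>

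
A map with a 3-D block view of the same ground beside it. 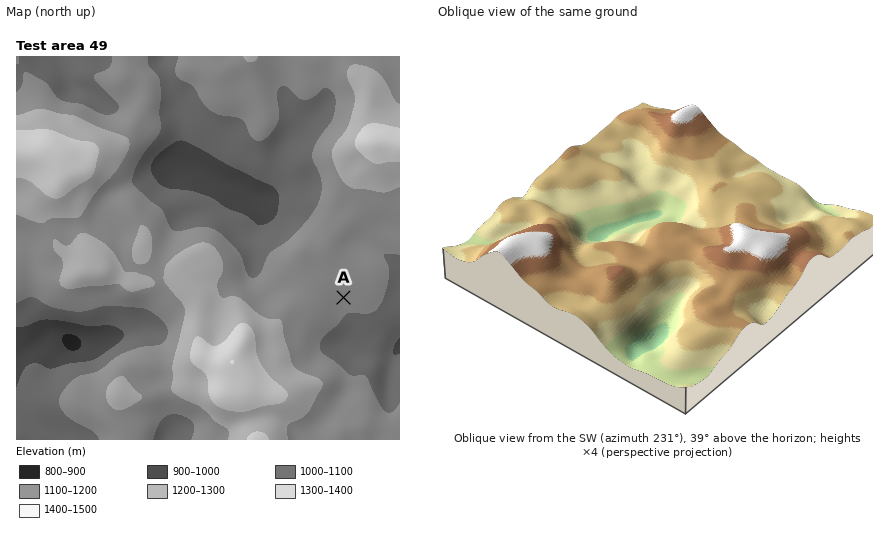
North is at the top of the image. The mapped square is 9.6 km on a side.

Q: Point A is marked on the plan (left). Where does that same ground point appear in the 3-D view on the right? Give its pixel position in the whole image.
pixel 762 196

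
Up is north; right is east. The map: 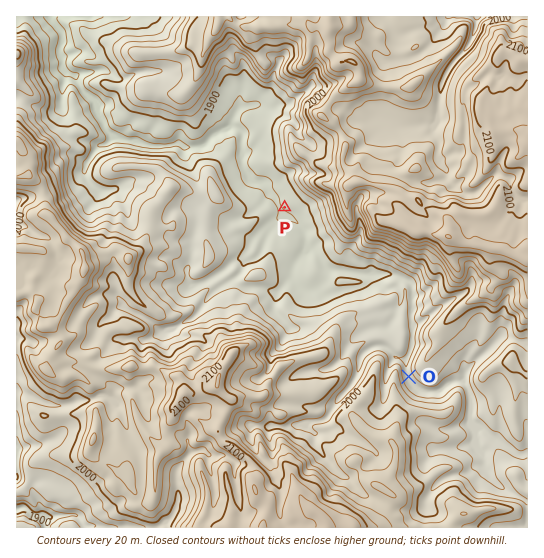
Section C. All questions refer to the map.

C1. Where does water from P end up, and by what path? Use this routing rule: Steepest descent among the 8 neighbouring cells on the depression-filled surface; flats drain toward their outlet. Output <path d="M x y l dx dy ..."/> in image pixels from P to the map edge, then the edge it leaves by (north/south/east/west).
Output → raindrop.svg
<path d="M285 207l-2 3-1 0-3-3-4-9-9-9 0-2-4-4-4 0-15-16 0-2-1-2 0-30-7-6-4 0-4 4-8 0-4 4-2 0-11 12-16 0-3-2-12 0-1 1-20 0-1-1-8-2-3-2-21-2-8-8-3-1-3-7-6-8-3-5 0-5-1-3-11-11 0-2-5-8 0-3-3-3-7-2-5-6 0-9-3-4 0-5 3-4 0-11-5-8-6-5 0-4"/>
exit: north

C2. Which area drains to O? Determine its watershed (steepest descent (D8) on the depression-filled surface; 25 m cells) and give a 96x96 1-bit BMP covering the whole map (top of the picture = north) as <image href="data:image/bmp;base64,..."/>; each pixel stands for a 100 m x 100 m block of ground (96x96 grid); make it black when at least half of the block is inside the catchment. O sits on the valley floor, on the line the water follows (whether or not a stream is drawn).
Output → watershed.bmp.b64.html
<image width="96" height="96" href="data:image/bmp;base64,Qk2+BAAAAAAAAD4AAAAoAAAAYAAAAGAAAAABAAEAAAAAAIAEAAATCwAAEwsAAAIAAAAAAAAA////AAAAAAAAAAAAAAAAAB////8AAAAAAAAAAA////8AAAAAAAAAAAf///8AAAAAAAAAAAP///8AAAAAAAAAAAP///8AAAAAAAAAAAP///8AAAAAAAAAAAP///8AAAAAAAAAAAf///8AAAAAAAAAAAf///8AAAAAAAAAAAP///8AAAAAAAAAAAP///8AAAAAAAAAAAH///8AAAAAAAAAAAH///8AAAAAAAAAAAH///8AAAAAAAAAAAH///8AAAAAAAAAAAH///8AAAAAAAAAAAP///8AAAAAAAAAAAH///8AAAAAAAAAAAH///8AAAAAAAAAAAH///8AAAAAAAAAAAH///8AAAAAAAAAAAH///8AAAAAAAAAAAH///8AAAAAAAAAAAH///8AAAAAAAAAAAH///8AAAAAAAAAAAH///8AAAAAAAAAAAH///8AAAAAAAAAAAH///8AAAAAAAAAAAA///8AAAAAAAAAAAAf//8AAAAAAAAAAAAP//8AAAAAAAAAAAAH//8AAAAAAAAAAAAH//8AAAAAAAAAAAAD//8AAAAAAAAAAAAB//8AAAAAAAAAAAAB//8AAAAAAAAAAAAB//8AAAAAAAAAAAAA//8AAAAAAAAAAAAAf/8AAAAAAAAAAAAAP/8AAAAAAAAAAAAAH/8AAAAAAAAAAAAAD/8AAAAAAAAAAAAAB/8AAAAAAAAAAAAAAf8AAAAAAAAAAAAAAP8AAAAAAAAAAAAAAH8AAAAAAAAAAAAAAD8AAAAAAAAAAAAAAB8AAAAAAAAAAAAAAD8AAAAAAAAAAAAAAH8AAAAAAAAAAAAAAH4AAAAAAAAAAAAAAHgAAAAAAAAAAAAAAAAAAAAAAAAAAAAAAAAAAAAAAAAAAAAAAAAAAAAAAAAAAAAAAAAAAAAAAAAAAAAAAAAAAAAAAAAAAAAAAAAAAAAAAAAAAAAAAAAAAAAAAAAAAAAAAAAAAAAAAAAAAAAAAAAAAAAAAAAAAAAAAAAAAAAAAAAAAAAAAAAAAAAAAAAAAAAAAAAAAAAAAAAAAAAAAAAAAAAAAAAAAAAAAAAAAAAAAAAAAAAAAAAAAAAAAAAAAAAAAAAAAAAAAAAAAAAAAAAAAAAAAAAAAAAAAAAAAAAAAAAAAAAAAAAAAAAAAAAAAAAAAAAAAAAAAAAAAAAAAAAAAAAAAAAAAAAAAAAAAAAAAAAAAAAAAAAAAAAAAAAAAAAAAAAAAAAAAAAAAAAAAAAAAAAAAAAAAAAAAAAAAAAAAAAAAAAAAAAAAAAAAAAAAAAAAAAAAAAAAAAAAAAAAAAAAAAAAAAAAAAAAAAAAAAAAAAAAAAAAAAAAAAAAAAAAAAAAAAAAAAAAAAAAAAAAAAAAAAAAAAAAAAAAAAAAAAAAAAAAAAAAAAAAAAAAAAAAAAAAAAAAAAAAAAAAAAAAAAAAAAAAAAAAAAAAAAAAAAAAAAAAAAAAAAAAAAAAAAAAAAAAAAAAAAAAAAAAAAAAAAAAAAAAAAAAAAAAAAAAAAAAAAAAAAAAAAAAAAAAAAAAAAAAAA="/>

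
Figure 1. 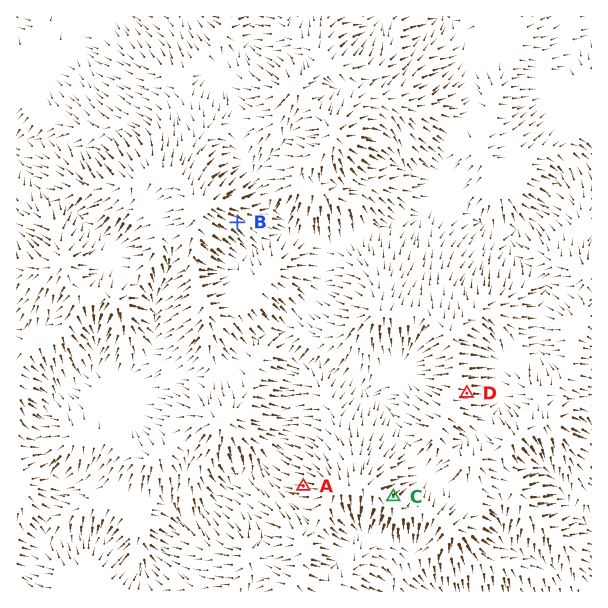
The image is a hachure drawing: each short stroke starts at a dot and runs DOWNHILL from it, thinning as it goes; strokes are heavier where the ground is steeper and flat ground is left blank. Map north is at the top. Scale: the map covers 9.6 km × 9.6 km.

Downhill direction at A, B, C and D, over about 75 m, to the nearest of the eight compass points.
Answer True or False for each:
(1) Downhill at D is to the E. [True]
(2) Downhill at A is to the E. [False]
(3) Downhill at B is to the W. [False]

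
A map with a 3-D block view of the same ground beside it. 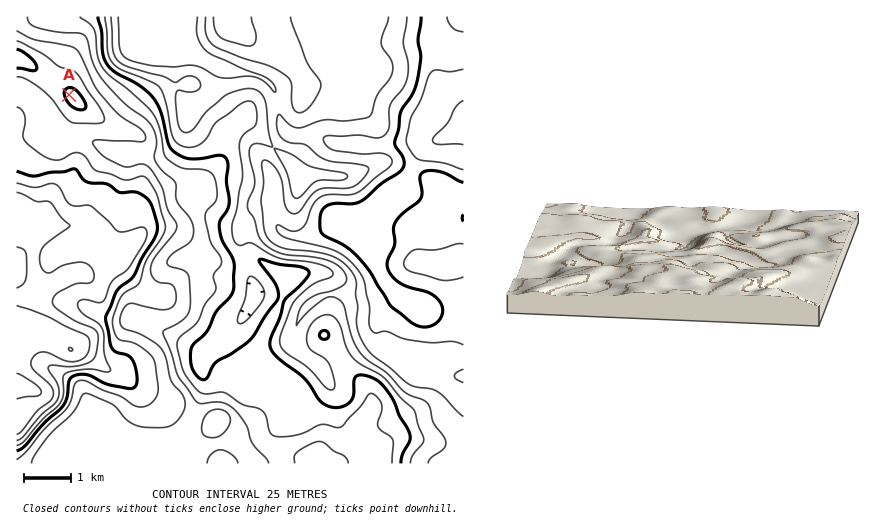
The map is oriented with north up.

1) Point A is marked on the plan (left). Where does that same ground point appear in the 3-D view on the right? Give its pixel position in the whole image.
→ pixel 567 280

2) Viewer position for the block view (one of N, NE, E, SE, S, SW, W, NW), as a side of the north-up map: W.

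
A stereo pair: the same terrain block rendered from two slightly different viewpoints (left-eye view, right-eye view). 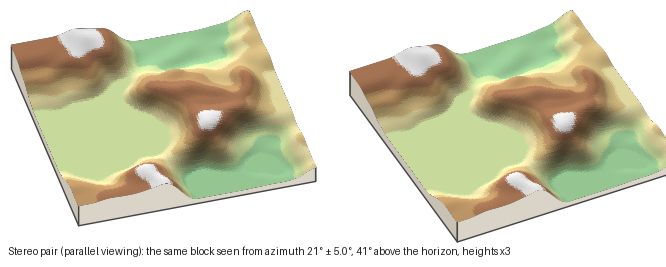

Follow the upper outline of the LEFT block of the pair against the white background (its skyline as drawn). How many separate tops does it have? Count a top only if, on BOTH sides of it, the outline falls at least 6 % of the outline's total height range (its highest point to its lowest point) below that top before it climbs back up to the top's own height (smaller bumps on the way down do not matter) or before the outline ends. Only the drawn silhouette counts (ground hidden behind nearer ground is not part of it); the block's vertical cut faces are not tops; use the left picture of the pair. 2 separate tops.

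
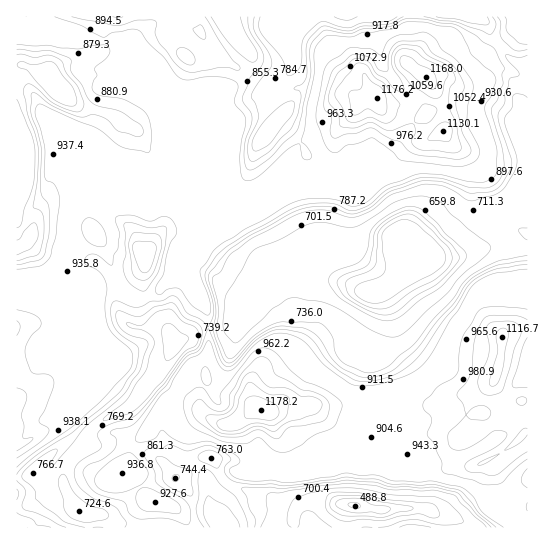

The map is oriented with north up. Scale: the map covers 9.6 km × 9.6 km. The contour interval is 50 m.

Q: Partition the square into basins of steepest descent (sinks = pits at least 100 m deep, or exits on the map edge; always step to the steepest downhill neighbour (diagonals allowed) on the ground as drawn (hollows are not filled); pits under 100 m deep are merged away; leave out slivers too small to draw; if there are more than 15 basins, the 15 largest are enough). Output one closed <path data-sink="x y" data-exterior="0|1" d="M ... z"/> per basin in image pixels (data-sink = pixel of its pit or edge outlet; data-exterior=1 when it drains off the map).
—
<path data-sink="413 258" data-exterior="0" d="M527 16l-8 1 1 9-23 19-6 6-3 7-21 19-9 4-12-5-11 0-5 3-4-2-7 9-7 13-7 6-24 0-4-6-19 2-5 13-19 18-25 7-13 10-9 13 4 17-9 4-25 22-16 4-27 18-19 6 1 9-15 15-4 8 15 16 15 28 1 6 0 40-3 8 2 19-7 12 0 13 7 10 23 8 25-16 10 3 18 0 14 4 10-8-2 7 6 19 5 8 14 13 16 1 16 8 28-1 21-14 11 14 11 4 16 0 6-3 19 3 16-7 5 7 2 18-4 21 4 5 17 6 5 11 9-1z"/><path data-sink="170 338" data-exterior="0" d="M110 261l-2 5-16 16-4 24 9 16 15 36 0 5-14 6-25 3-57 27 0 122 11 0 7 7 188 0 1-2-10-12-7-5-27 2-29-11-9-10-6-15-4-3-6-1 7-25 13-12 7-16 10-13 9-2 6 2 13 0 11 5-1-16 7-12 0-73-15-28-10-13-27 25-10 6-8 0-16-13z"/><path data-sink="355 506" data-exterior="0" d="M171 403l-9 2-5 5-12 24-10 8-4 7-6 22 6 1 4 3 6 15 9 10 29 11 27-2 7 5 10 14 296-1 0-4-5-6-17-6-4-5 4-21-2-18-5-7-16 7-12-3-29 3-11-4-11-14-21 14-28 1-16-8-19-3-16-19-6-19 1-6-9 7-14-4-18 0-10-3-18 14-11 2-19-8-13-10-17-2z"/><path data-sink="17 181" data-exterior="1" d="M53 25l-11 0-13 8-13 0 0 249 11 2 16 0 11-4 13-17 5-14-4-19 0-12 4-17 9-15-16-25-2-11 0-11 14 2 20 11 12 12 22 15 22 20 5 0 13-10 3 2 2-9 0-7-7-9-4-19 3-9 11-17 4-16-12-5-15-13-8-13-3-12-14-17-14-5-18 1-21-2z"/><path data-sink="347 17" data-exterior="1" d="M410 16l-185 0 10 19 16 19 1 7-7 13-11 11-19 6-7 15-1 5 8 5 8 9 5 45-3 9-17 22-13 6-2 24 16-2 32-20 16-4 25-22 9-4-4-17 9-13 13-10 25-7 19-18 5-13 19-2 4 6 26-1 18-26-18-15 5-20z"/><path data-sink="143 255" data-exterior="0" d="M65 139l-2 0 0 11 8 21 13 20 17 18 12 21 0 15-8 10 4 4 12 27 16 13 8 0 10-6 21-19 4-5-3-4 2-4 17-19 0-7-3-4 2-24-24-18-13 10-8-2-19-18-22-15-12-12-20-11z"/><path data-sink="474 17" data-exterior="1" d="M518 16l-107 0 1 27-5 20 7 8 13 8 8-3 11 0 11 5 5-1 11-7 15-15 3-7 24-23 5-2z"/>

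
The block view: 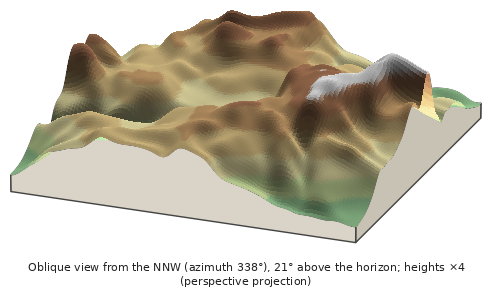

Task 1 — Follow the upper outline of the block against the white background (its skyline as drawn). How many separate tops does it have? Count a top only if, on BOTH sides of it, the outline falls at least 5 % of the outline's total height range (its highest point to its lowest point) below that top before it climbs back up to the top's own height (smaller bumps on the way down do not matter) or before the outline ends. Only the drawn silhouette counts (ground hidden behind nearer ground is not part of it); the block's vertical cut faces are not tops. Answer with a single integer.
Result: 3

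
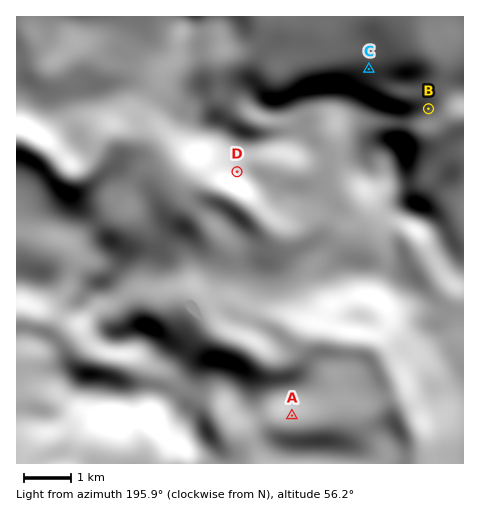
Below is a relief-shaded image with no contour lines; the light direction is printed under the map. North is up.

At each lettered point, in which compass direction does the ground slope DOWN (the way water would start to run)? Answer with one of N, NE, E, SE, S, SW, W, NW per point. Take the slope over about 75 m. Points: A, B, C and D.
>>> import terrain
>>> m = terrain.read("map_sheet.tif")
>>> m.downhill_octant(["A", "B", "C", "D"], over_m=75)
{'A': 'SE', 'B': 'NE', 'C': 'NE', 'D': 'SW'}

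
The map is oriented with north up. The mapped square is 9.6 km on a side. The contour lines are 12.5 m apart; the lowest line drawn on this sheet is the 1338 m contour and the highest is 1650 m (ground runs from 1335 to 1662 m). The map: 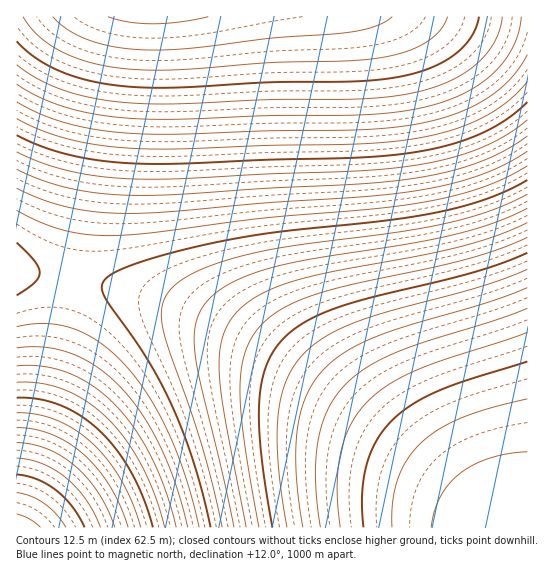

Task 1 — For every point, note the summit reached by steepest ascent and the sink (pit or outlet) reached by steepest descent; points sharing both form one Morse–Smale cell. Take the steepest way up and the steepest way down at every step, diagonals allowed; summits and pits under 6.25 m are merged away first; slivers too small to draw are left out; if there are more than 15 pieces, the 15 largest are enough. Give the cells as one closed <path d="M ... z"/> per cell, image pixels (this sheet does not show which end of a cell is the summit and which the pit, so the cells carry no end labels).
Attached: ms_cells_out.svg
<path d="M527 16l-510 0-1 254 2 2 63 8 52 12 49 16 52 23 64 37 87 63 69 56 40 41 33 0z"/><path d="M17 271l0 257 476-1-39-40-45-38-76-57-76-49-55-27-60-21-61-15z"/>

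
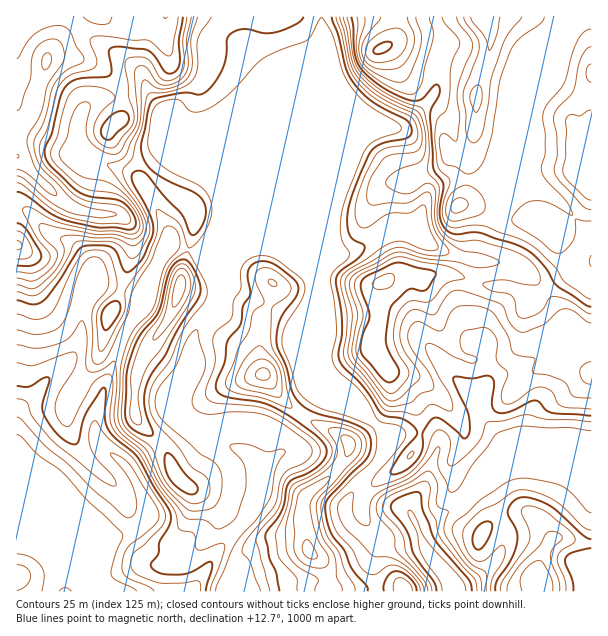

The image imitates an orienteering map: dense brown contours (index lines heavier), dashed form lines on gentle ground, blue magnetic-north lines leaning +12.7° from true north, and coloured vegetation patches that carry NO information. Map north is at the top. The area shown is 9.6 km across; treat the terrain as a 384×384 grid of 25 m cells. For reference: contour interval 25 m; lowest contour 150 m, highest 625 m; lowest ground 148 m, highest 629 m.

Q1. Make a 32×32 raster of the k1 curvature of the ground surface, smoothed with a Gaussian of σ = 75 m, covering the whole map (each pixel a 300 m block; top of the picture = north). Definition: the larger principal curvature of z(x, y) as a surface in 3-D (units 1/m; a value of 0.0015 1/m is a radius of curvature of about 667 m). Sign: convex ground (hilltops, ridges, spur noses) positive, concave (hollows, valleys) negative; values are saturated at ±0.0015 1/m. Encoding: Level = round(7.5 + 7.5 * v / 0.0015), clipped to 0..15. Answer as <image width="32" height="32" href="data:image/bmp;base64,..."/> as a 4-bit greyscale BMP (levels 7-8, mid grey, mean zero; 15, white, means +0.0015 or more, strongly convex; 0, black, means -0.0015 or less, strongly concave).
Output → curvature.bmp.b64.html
<image width="32" height="32" href="data:image/bmp;base64,Qk12AgAAAAAAAHYAAAAoAAAAIAAAACAAAAABAAQAAAAAAAACAAATCwAAEwsAABAAAAAAAAAAAAAAABEREQAiIiIAMzMzAERERABVVVUAZmZmAHd3dwCIiIgAmZmZAKqqqgC7u7sAzMzMAN3d3QDu7u4A////AJiImZmYjIeYmqqv2me7m5ipiIm6qoqYmbyHrIiMmLt3iId4mpiYqYral5l4rIecq4h4eJe5iYq713m5irunm7iIiImmi5mHfsaMdoqJqrqHh3iKmL24h335fJd6mImYh3d4uon6mIear6ntmaeIiIh4i5ds2IiIh1r6jsm4h4iIeKt5r6h4iHeN/HfXqneIeImpi/t4iHd8/JmYqLmYiYiJqoj3eamH3Xd32oqnq4m6mIt3+Hib3Od4eOqqh3uoiYh5yfqHeJzIiazbmImImZmIiOm+l4mcl4i9p3iYiZd4iJjLnteYjJd3jbZ6d3mYeYmIv4f5h4uoh4u3ind5qXqKiI2H/aiJu4icqah5qpmbmodquN+XnMqK3dq8y5l4qsy3WOmueJuYh4isqpd3eqjYmYfqbIiIiIiZiXm3iJqYuJve+4y4h3eIqnh8yaqqmIn/zbicuIiIiJuZe+qIiIqP13uJuZiIiHiLq6nIiIiL3HeKi4iIeIh3iam8qYiJqcdnnKd3h4iIh4mpjpqId5m5iL24iIh3iIeIhm6ciHeou3eb52mIiIiIiIerfYiJqJ12ecmJmIiHiImcx52HiIl9h5ua25iId3iby5iMl3d7jLuoiNuIiHeHr7qIird3i4qoiJrYeIiIh67LmGjHeImIiJqY2YiImIm7m3ibqZiI"/>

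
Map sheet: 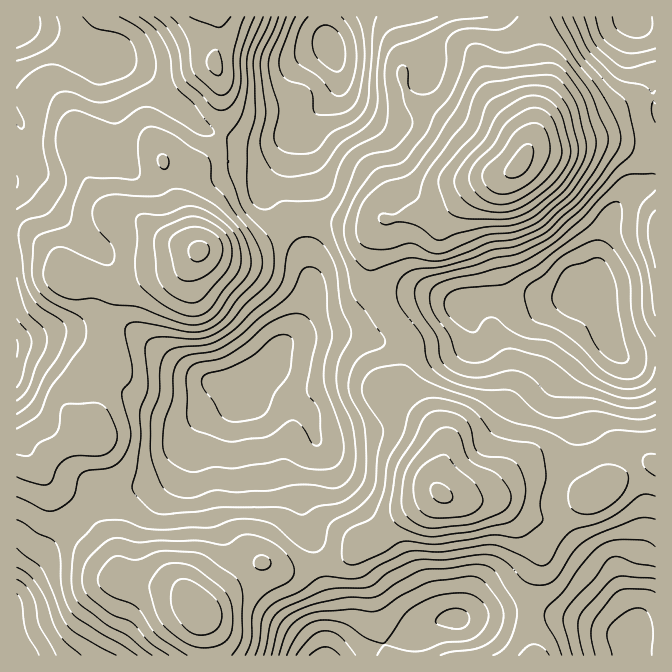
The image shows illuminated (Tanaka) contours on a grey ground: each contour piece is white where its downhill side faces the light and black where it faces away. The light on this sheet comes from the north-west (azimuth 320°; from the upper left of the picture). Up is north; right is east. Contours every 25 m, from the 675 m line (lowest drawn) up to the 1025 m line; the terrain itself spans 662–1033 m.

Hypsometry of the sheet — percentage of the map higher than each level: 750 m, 85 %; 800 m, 64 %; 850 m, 37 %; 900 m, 13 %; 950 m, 4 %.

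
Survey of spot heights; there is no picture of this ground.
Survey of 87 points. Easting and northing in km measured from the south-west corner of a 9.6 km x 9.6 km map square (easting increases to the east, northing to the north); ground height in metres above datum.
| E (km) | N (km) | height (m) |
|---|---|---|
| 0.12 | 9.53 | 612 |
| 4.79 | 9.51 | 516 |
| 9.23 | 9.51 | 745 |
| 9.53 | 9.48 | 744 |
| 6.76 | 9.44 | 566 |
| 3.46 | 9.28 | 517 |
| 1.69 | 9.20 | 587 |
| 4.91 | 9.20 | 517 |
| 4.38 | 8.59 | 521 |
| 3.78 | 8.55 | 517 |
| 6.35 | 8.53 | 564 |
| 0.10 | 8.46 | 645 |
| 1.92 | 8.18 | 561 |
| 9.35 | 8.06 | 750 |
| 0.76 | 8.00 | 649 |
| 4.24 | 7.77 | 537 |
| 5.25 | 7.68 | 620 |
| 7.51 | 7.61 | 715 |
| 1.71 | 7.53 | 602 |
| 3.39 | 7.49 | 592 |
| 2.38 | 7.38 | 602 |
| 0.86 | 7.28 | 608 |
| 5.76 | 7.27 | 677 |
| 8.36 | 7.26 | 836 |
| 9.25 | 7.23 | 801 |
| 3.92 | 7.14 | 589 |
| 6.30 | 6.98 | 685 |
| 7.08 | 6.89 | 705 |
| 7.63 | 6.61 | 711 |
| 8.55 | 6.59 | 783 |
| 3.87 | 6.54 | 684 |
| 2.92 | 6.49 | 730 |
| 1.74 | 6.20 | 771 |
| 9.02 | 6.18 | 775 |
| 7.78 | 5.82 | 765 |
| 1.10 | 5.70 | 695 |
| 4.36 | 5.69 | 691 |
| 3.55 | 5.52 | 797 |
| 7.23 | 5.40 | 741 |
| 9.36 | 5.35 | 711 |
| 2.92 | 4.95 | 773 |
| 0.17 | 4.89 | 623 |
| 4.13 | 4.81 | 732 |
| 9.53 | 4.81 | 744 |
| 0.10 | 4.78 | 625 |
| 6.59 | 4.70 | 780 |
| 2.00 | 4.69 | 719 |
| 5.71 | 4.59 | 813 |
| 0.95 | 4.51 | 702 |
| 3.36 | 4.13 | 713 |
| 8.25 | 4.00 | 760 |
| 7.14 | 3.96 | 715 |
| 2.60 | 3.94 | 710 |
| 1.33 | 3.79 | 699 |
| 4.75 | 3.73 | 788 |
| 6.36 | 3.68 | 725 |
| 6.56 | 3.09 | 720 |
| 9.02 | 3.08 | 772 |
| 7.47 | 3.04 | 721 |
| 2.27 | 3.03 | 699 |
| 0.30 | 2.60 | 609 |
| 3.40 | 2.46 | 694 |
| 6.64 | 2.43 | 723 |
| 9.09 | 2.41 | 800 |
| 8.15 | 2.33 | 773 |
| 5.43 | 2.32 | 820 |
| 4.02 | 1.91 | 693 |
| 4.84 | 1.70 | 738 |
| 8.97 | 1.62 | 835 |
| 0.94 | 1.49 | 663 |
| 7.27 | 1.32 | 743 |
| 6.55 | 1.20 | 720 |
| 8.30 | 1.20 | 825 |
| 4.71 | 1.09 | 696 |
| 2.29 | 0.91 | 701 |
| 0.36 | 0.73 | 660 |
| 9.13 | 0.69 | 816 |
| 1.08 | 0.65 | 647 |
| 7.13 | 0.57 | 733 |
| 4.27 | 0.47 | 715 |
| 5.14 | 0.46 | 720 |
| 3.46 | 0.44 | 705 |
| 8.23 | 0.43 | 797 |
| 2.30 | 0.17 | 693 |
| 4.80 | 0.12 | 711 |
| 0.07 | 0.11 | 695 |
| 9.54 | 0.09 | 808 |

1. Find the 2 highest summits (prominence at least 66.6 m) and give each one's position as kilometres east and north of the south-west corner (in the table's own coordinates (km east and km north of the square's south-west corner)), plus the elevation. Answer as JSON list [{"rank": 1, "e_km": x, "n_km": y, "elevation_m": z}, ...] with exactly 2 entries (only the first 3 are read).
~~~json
[{"rank": 1, "e_km": 8.81, "n_km": 1.64, "elevation_m": 836}, {"rank": 2, "e_km": 8.39, "n_km": 7.21, "elevation_m": 836}]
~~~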